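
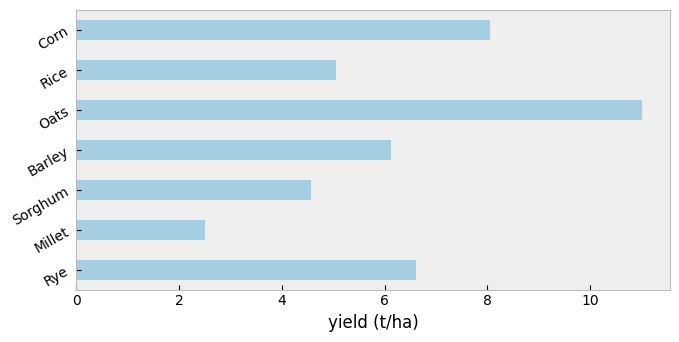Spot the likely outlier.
Oats ≈ 11; the rest sit between ≈ 2 and ≈ 8.

Oats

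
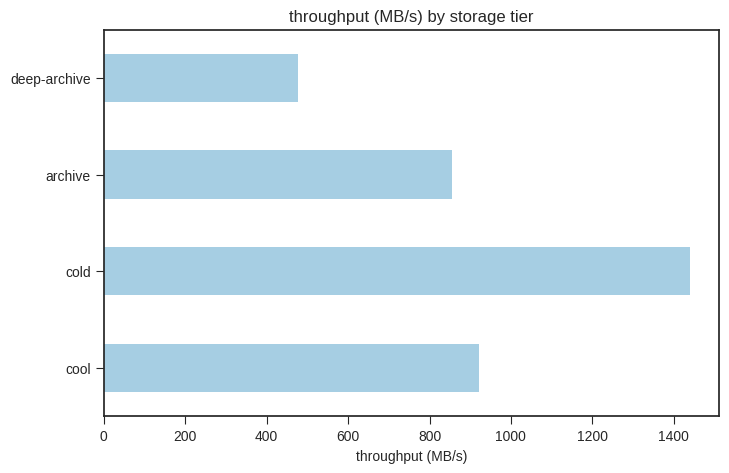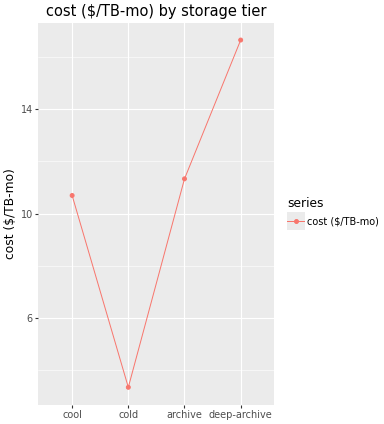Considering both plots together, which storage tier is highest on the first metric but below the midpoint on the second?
cold

Chart 2 median cost ($/TB-mo) ≈ 12; below-median storage tiers: cool, cold. Among those, cold has the highest throughput (MB/s) (≈ 1400).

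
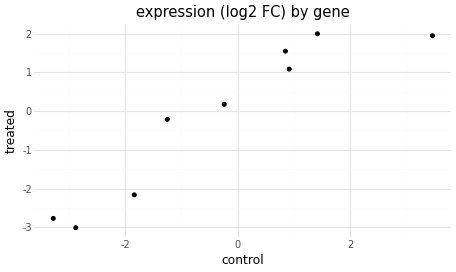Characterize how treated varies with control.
Points are positively correlated; strong (|r| ≈ 0.9).

positive, strong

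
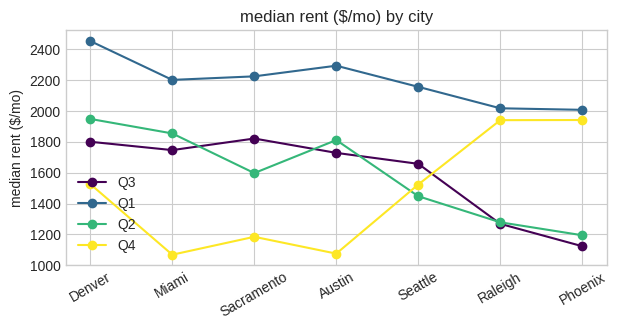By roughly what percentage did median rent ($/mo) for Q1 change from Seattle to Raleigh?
≈ -9.1%

Seattle ≈ 2200, Raleigh ≈ 2000; (2000 − 2200) / 2200 ≈ -9.1%.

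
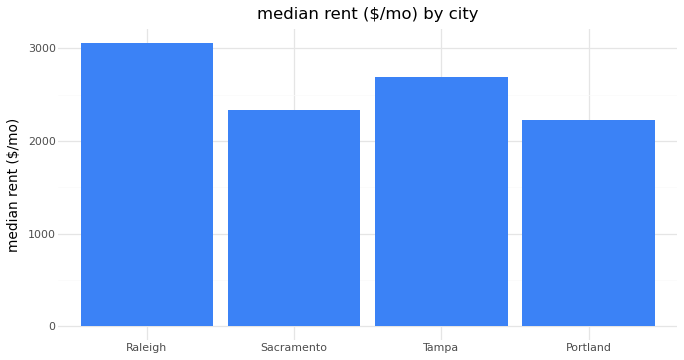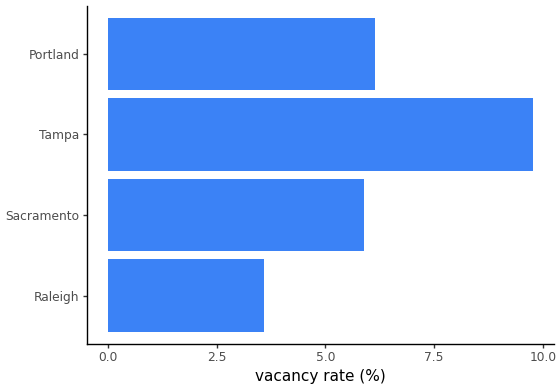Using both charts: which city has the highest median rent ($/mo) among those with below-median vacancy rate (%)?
Chart 2 median vacancy rate (%) ≈ 6; below-median cities: Raleigh, Sacramento. Among those, Raleigh has the highest median rent ($/mo) (≈ 3000).

Raleigh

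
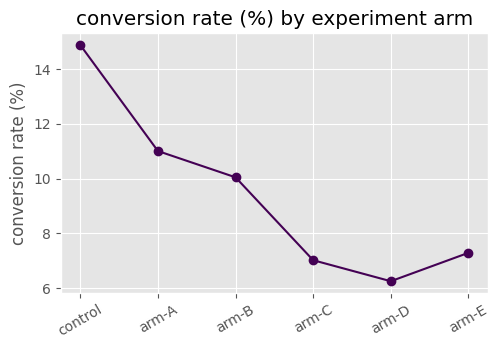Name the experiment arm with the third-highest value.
Top 4: control ≈ 15, arm-A ≈ 11, arm-B ≈ 10, arm-E ≈ 7.

arm-B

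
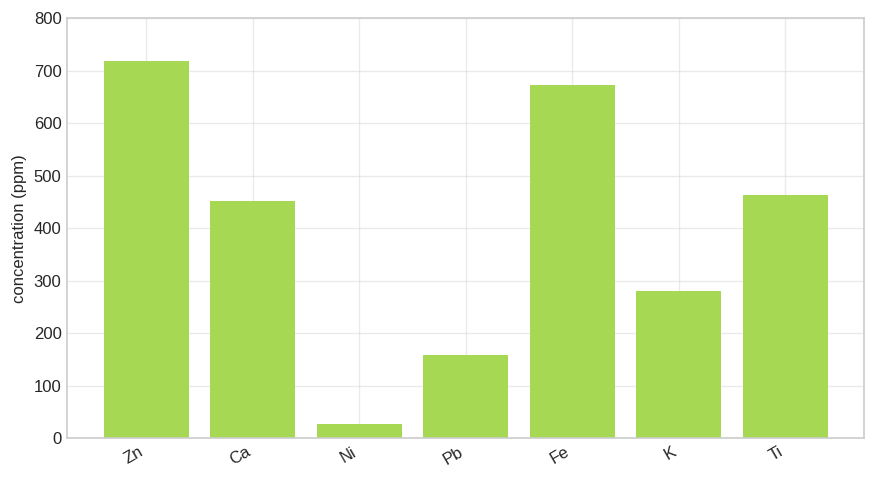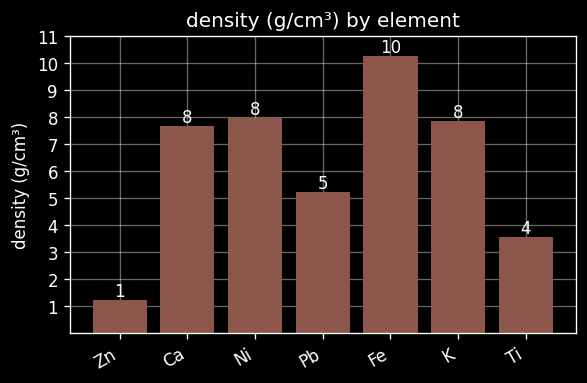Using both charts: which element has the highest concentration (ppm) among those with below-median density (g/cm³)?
Zn

Chart 2 median density (g/cm³) ≈ 8; below-median elements: Zn, Pb, Ti. Among those, Zn has the highest concentration (ppm) (≈ 700).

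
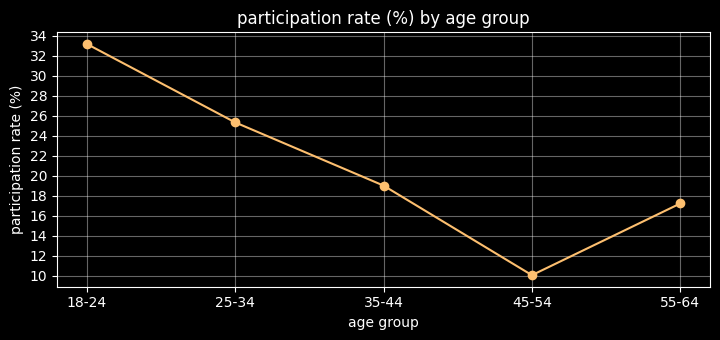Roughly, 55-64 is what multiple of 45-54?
55-64 ≈ 18, 45-54 ≈ 10; 18/10 ≈ 1.8.

≈ 1.8×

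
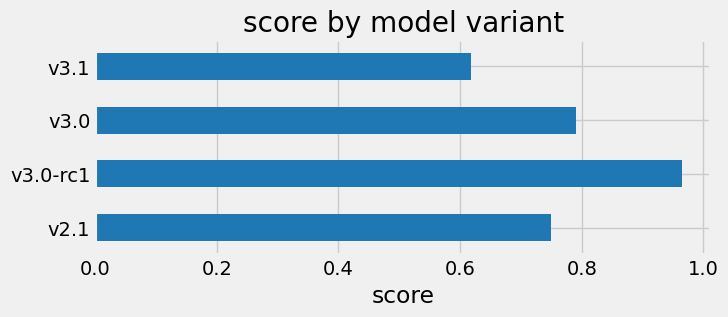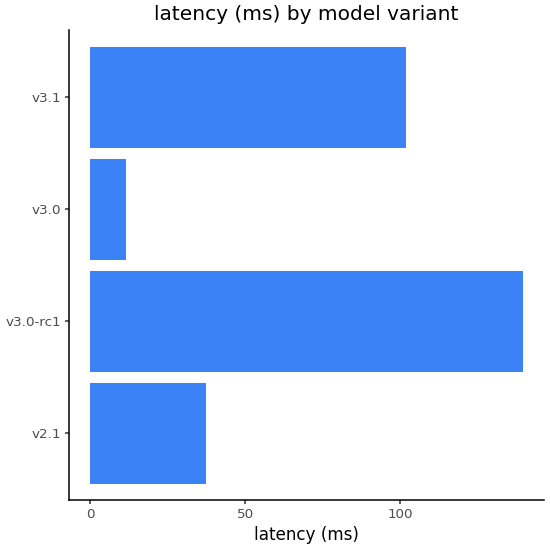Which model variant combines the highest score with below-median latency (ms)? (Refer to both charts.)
v3.0

Chart 2 median latency (ms) ≈ 60; below-median model variants: v2.1, v3.0. Among those, v3.0 has the highest score (≈ 0.8).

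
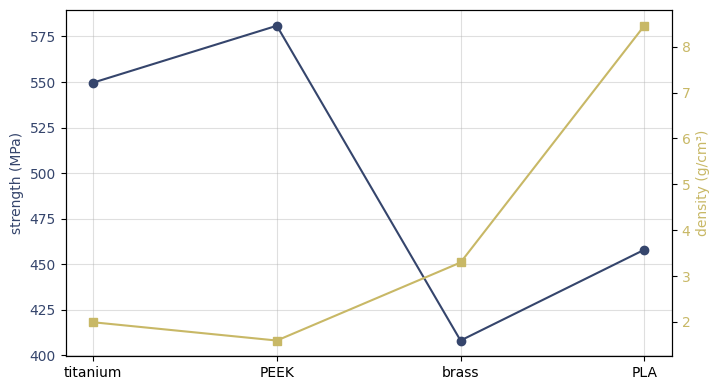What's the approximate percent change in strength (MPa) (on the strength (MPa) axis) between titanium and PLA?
titanium ≈ 540, PLA ≈ 460; (460 − 540) / 540 ≈ -14.8%.

≈ -14.8%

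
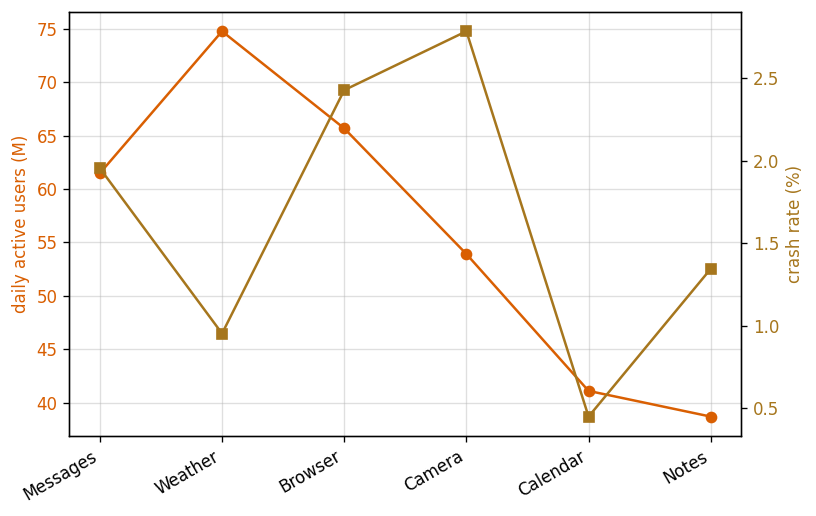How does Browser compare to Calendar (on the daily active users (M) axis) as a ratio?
≈ 1.62×

Browser ≈ 65, Calendar ≈ 40; 65/40 ≈ 1.62.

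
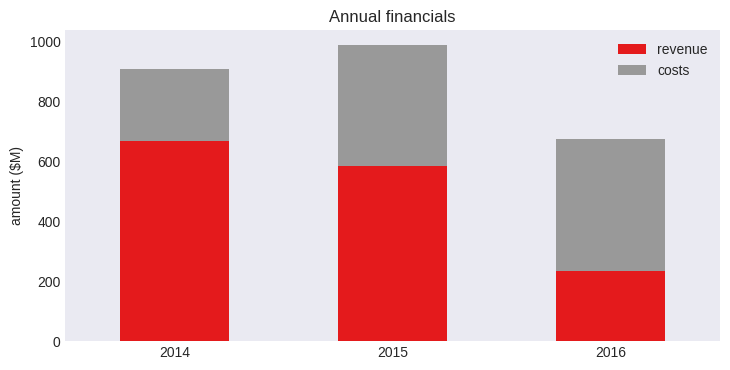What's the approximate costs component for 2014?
costs top ≈ 900, bottom ≈ 700; segment ≈ 200.

≈ 200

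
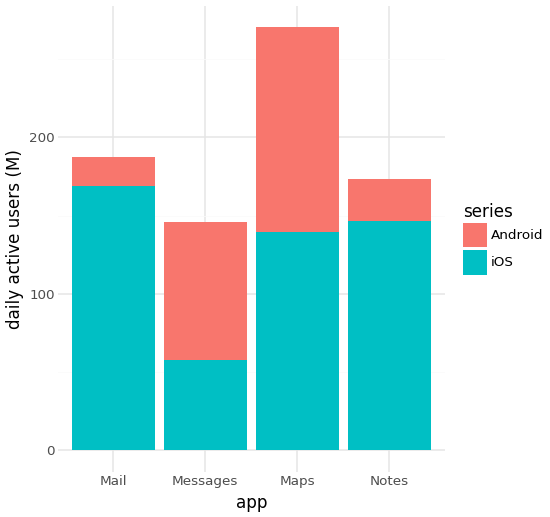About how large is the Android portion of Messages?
≈ 100

Android top ≈ 150, bottom ≈ 50; segment ≈ 100.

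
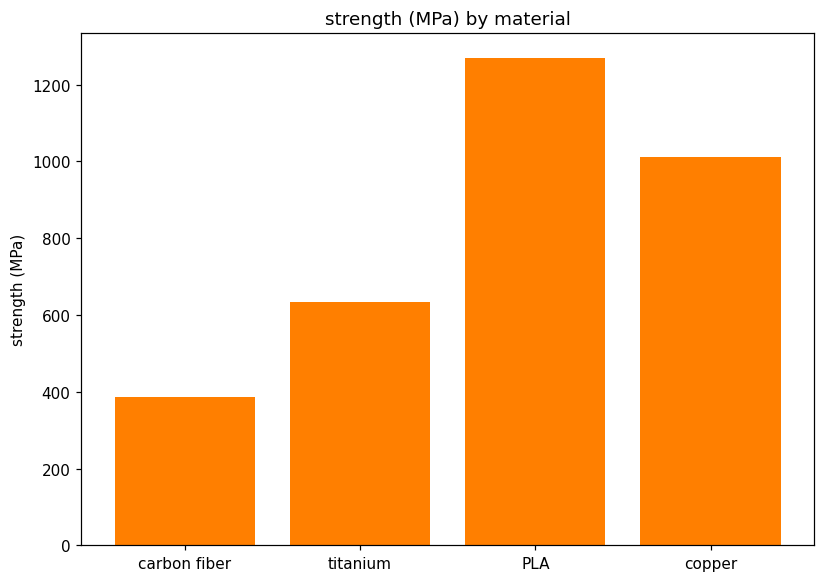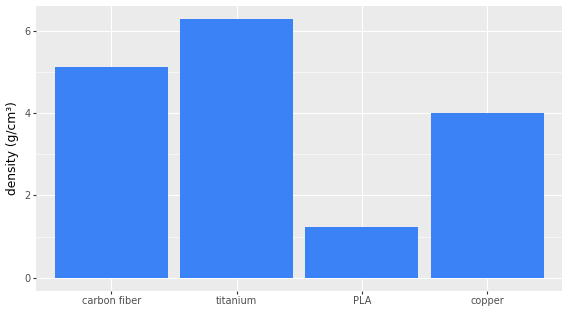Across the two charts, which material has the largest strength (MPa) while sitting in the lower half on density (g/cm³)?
PLA

Chart 2 median density (g/cm³) ≈ 5; below-median materials: PLA, copper. Among those, PLA has the highest strength (MPa) (≈ 1200).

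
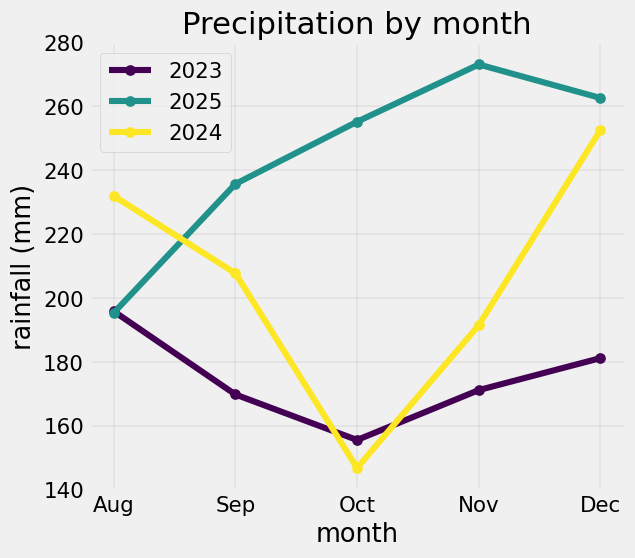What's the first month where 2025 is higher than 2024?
Aug: 2025 ≈ 200 vs 2024 ≈ 240 (not yet); Sep: 2025 ≈ 240 vs 2024 ≈ 200 (first crossover).

Sep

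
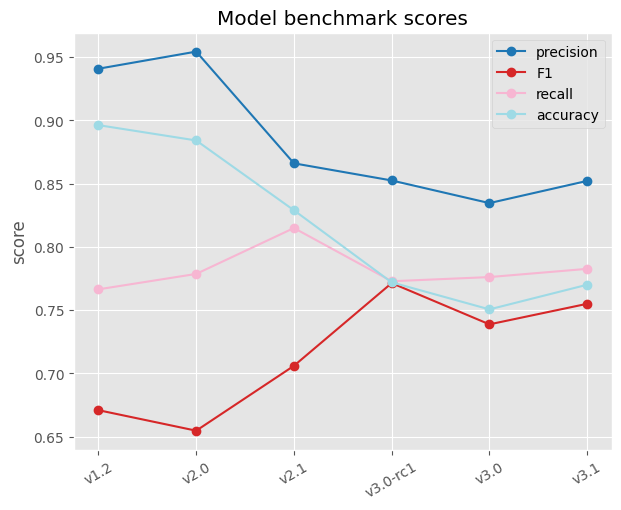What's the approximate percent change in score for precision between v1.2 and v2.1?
v1.2 ≈ 0.95, v2.1 ≈ 0.85; (0.85 − 0.95) / 0.95 ≈ -10.5%.

≈ -10.5%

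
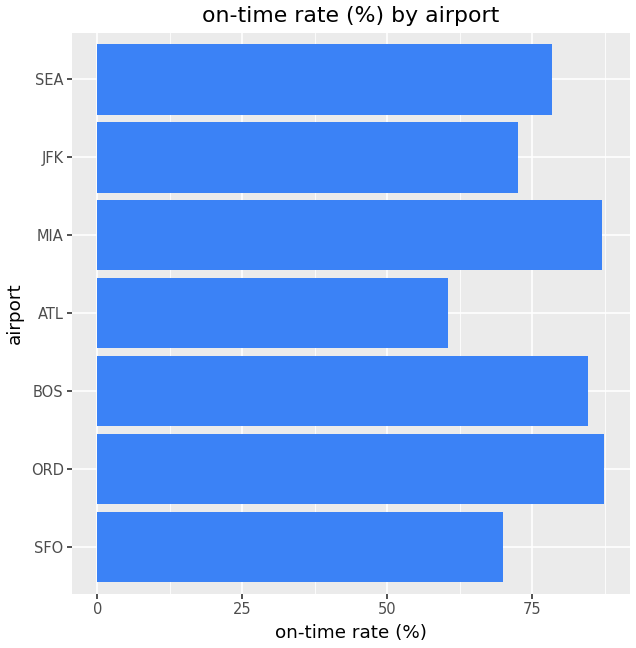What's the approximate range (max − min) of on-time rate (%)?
≈ 30

Max ORD ≈ 90, min ATL ≈ 60; range ≈ 30.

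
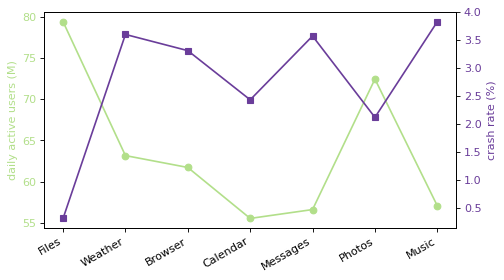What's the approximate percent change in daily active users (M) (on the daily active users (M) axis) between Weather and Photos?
≈ +12.5%

Weather ≈ 64, Photos ≈ 72; (72 − 64) / 64 ≈ +12.5%.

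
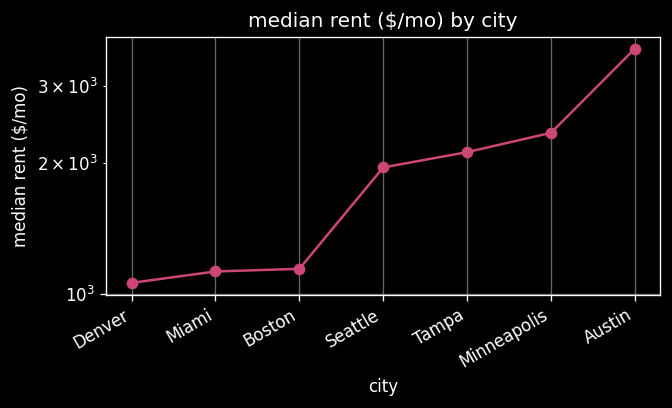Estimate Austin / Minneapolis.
Austin ≈ 3500, Minneapolis ≈ 2500; 3500/2500 ≈ 1.4.

≈ 1.4×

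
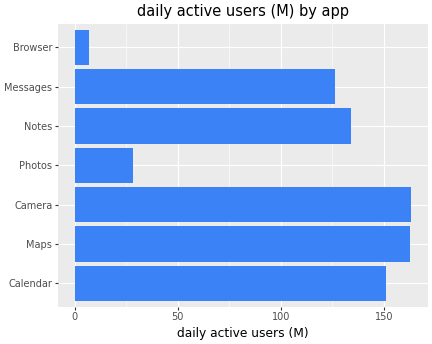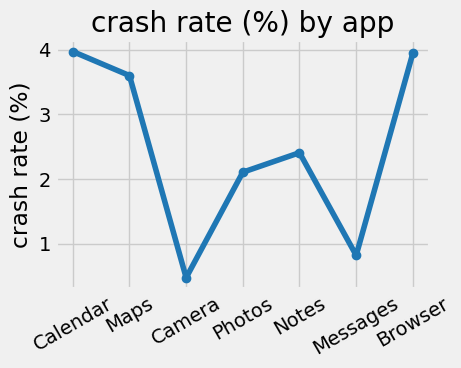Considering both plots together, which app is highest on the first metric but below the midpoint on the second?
Chart 2 median crash rate (%) ≈ 2.5; below-median apps: Camera, Photos, Messages. Among those, Camera has the highest daily active users (M) (≈ 160).

Camera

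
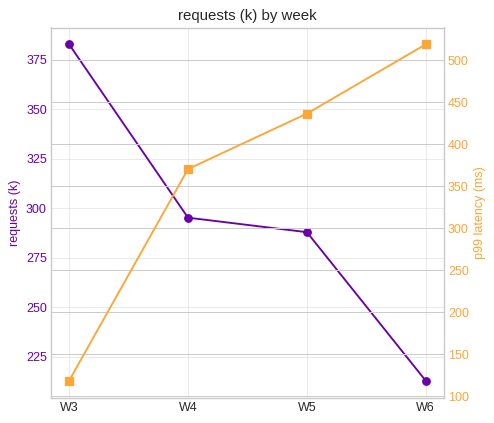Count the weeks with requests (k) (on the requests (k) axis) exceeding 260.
Above 260: W3, W4, W5.

3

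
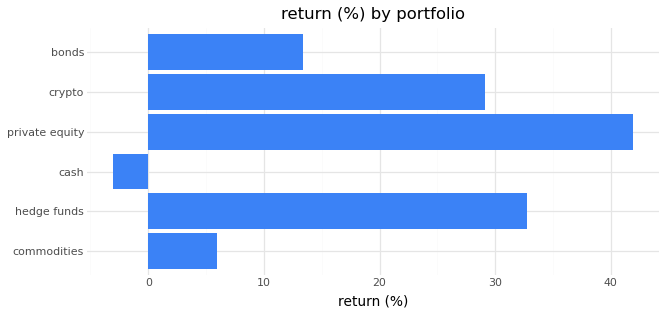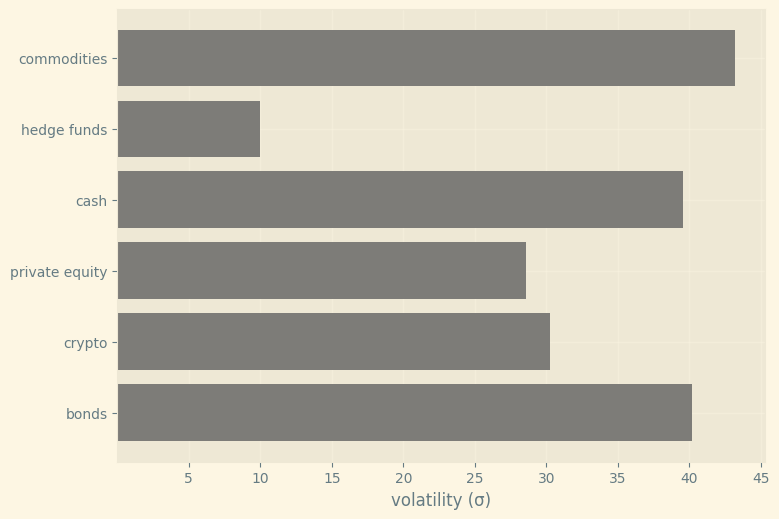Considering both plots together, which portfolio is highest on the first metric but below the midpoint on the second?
private equity

Chart 2 median volatility (σ) ≈ 35; below-median portfolios: hedge funds, private equity, crypto. Among those, private equity has the highest return (%) (≈ 40).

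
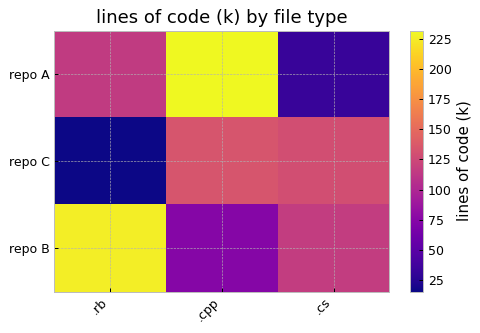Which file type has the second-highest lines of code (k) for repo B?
Top 3 for repo B: .rb ≈ 220, .cs ≈ 120, .cpp ≈ 80.

.cs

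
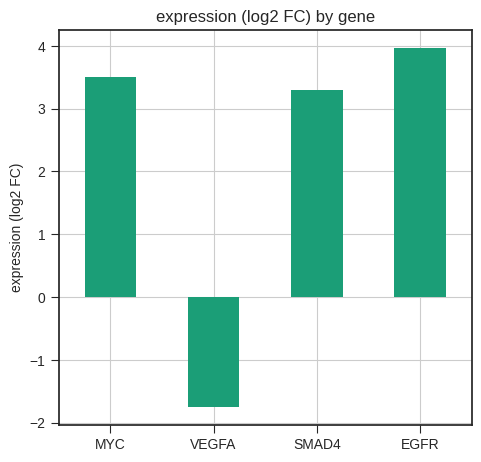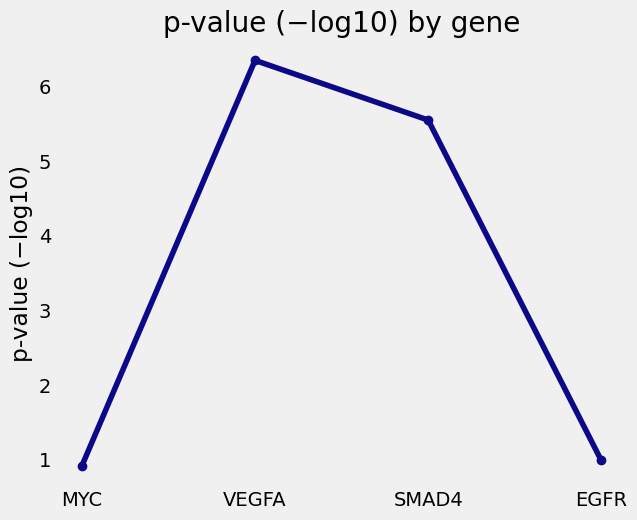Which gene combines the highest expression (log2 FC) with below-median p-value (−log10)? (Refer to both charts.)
EGFR

Chart 2 median p-value (−log10) ≈ 3; below-median genes: MYC, EGFR. Among those, EGFR has the highest expression (log2 FC) (≈ 4).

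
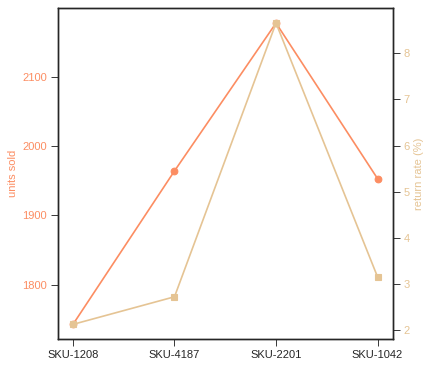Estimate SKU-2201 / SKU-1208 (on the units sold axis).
SKU-2201 ≈ 2200, SKU-1208 ≈ 1750; 2200/1750 ≈ 1.26.

≈ 1.26×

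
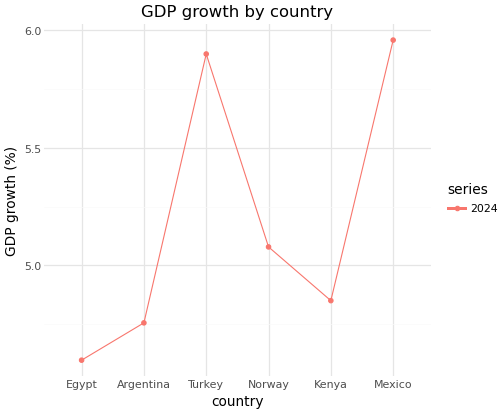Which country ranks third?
Norway

Top 4: Mexico ≈ 6.0, Turkey ≈ 5.8, Norway ≈ 5.0, Kenya ≈ 4.8.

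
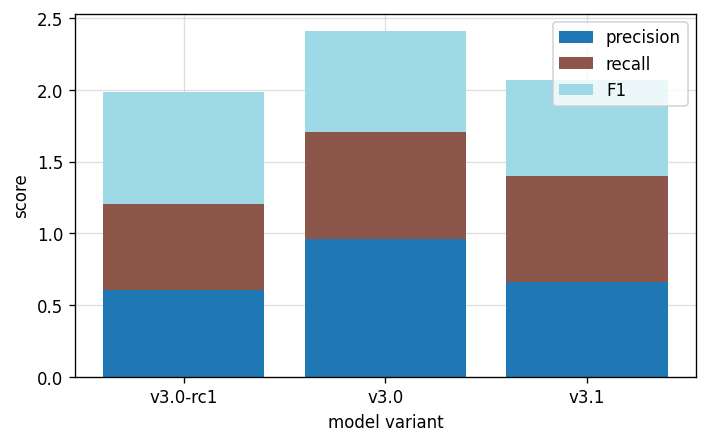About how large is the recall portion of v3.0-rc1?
≈ 0.5

recall top ≈ 1.0, bottom ≈ 0.5; segment ≈ 0.5.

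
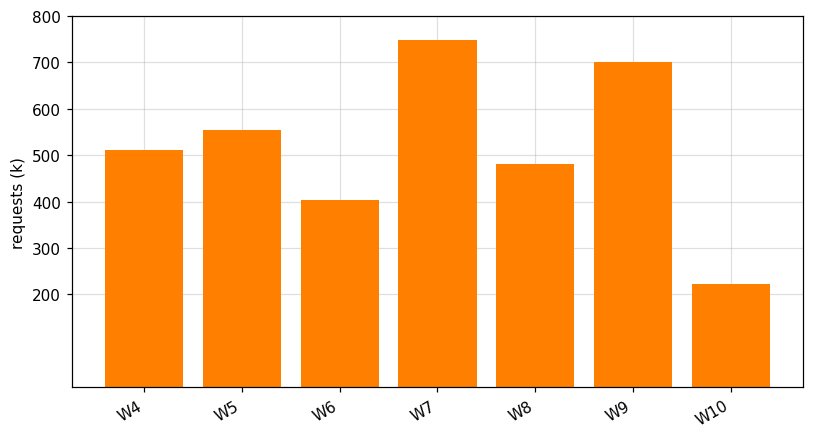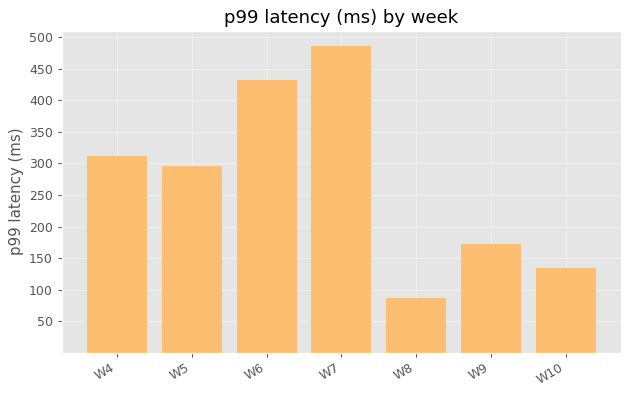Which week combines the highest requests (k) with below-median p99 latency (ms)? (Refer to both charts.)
Chart 2 median p99 latency (ms) ≈ 300; below-median weeks: W8, W9, W10. Among those, W9 has the highest requests (k) (≈ 700).

W9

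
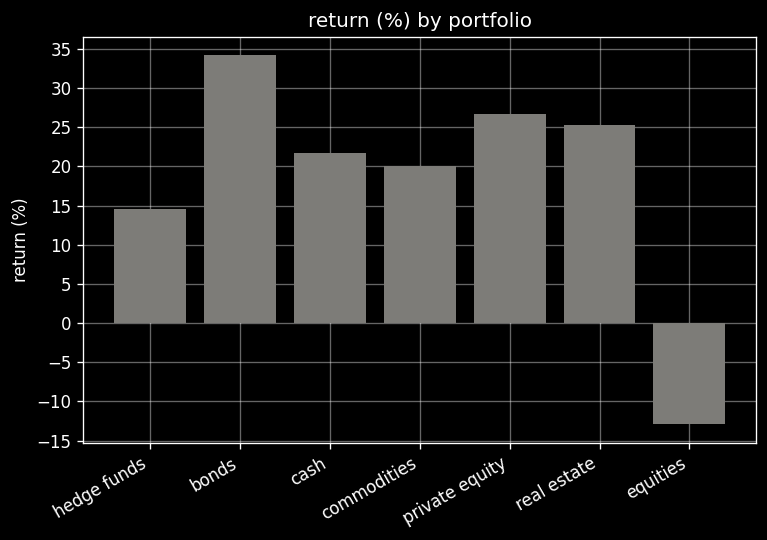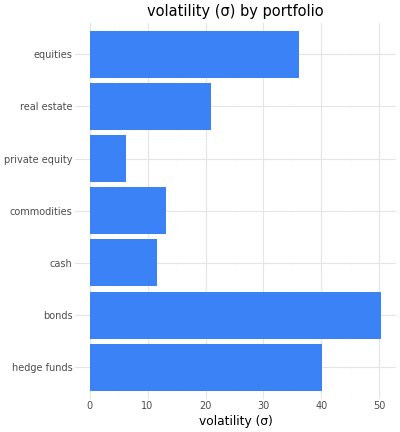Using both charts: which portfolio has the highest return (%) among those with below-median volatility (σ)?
Chart 2 median volatility (σ) ≈ 20; below-median portfolios: cash, commodities, private equity. Among those, private equity has the highest return (%) (≈ 25).

private equity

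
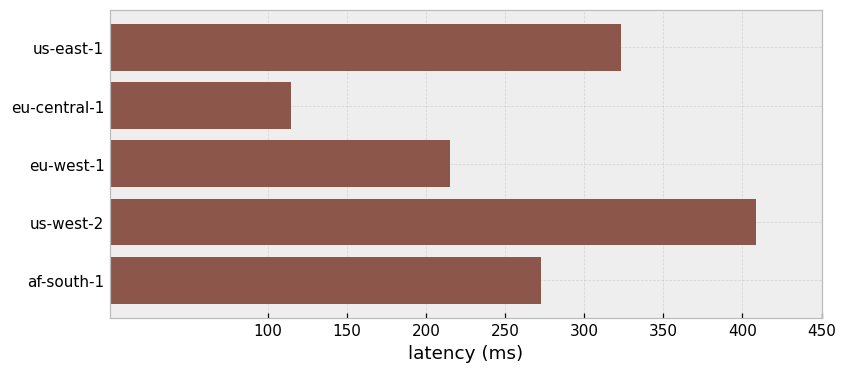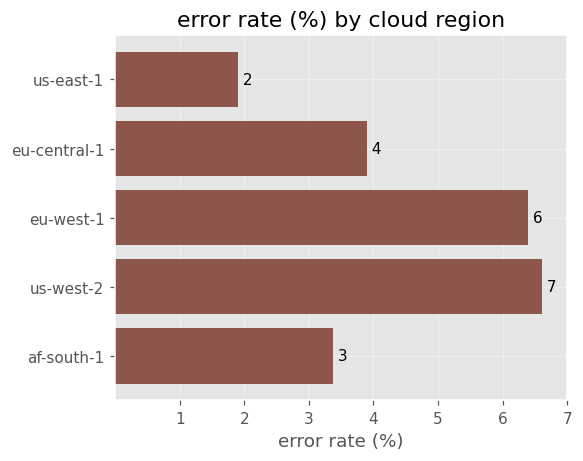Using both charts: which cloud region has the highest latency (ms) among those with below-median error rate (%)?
us-east-1

Chart 2 median error rate (%) ≈ 4; below-median cloud regions: us-east-1, af-south-1. Among those, us-east-1 has the highest latency (ms) (≈ 300).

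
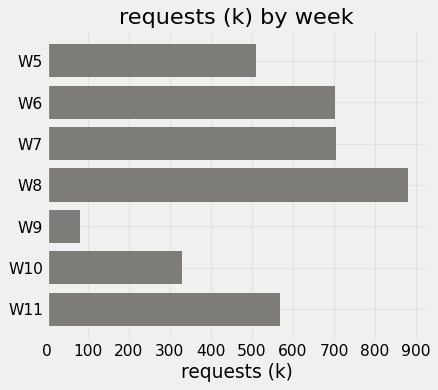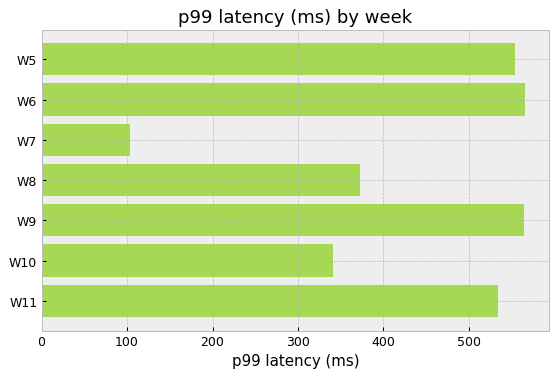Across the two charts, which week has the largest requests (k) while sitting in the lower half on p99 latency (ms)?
Chart 2 median p99 latency (ms) ≈ 500; below-median weeks: W7, W8, W10. Among those, W8 has the highest requests (k) (≈ 900).

W8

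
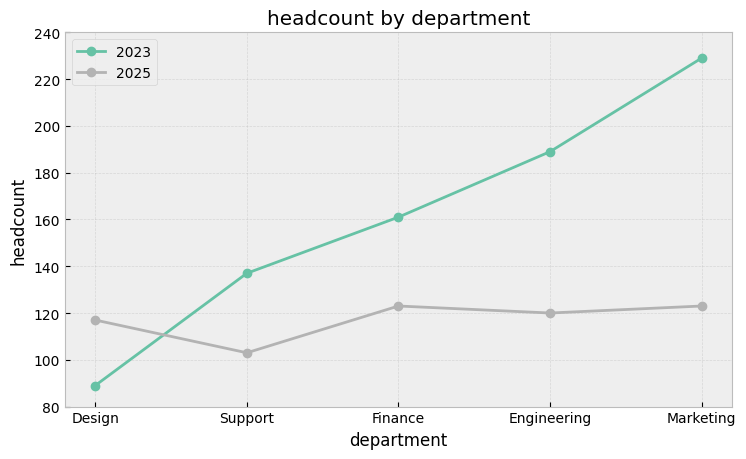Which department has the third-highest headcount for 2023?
Finance

Top 4 for 2023: Marketing ≈ 220, Engineering ≈ 180, Finance ≈ 160, Support ≈ 140.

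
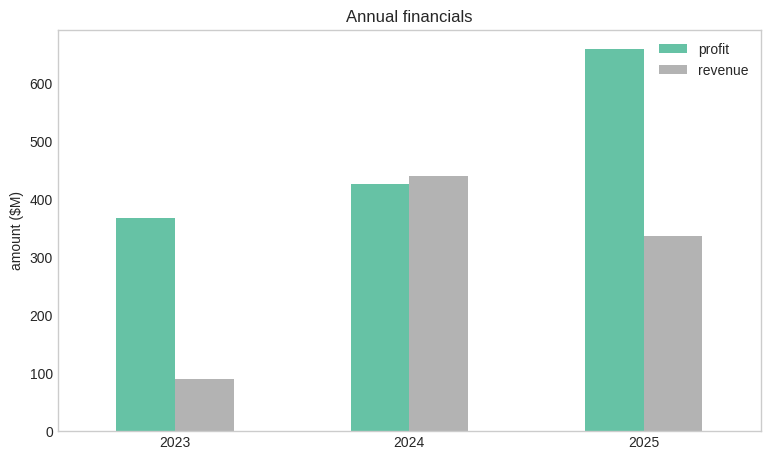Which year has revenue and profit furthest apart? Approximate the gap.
2025: revenue ≈ 300, profit ≈ 700 → gap ≈ 400. Next-largest (2023) is only ≈ 300.

2025, ≈ 400 $M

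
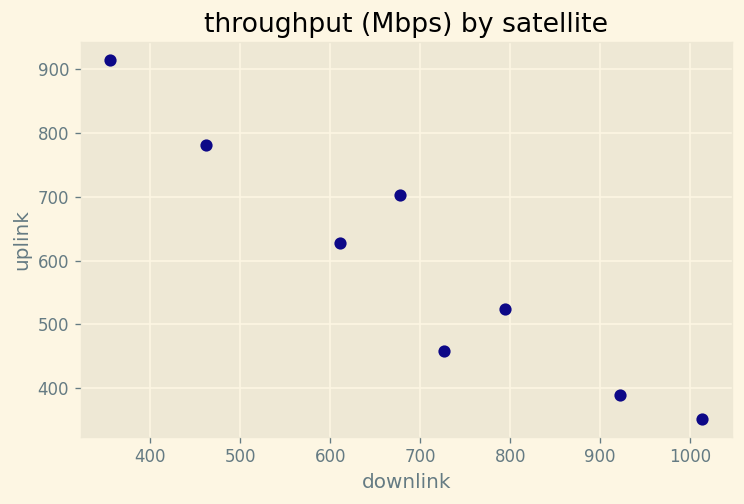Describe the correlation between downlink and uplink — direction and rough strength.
Points are negatively correlated; strong (|r| ≈ 1.0).

negative, strong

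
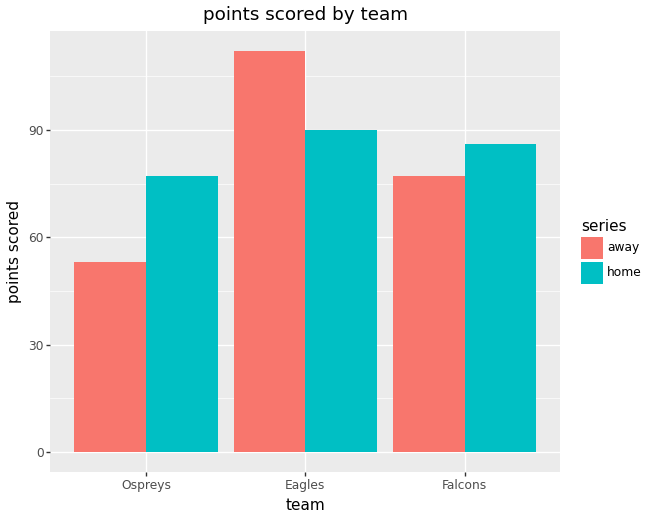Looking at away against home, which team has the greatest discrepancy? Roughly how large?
Ospreys: away ≈ 50, home ≈ 80 → gap ≈ 30. Next-largest (Eagles) is only ≈ 20.

Ospreys, ≈ 30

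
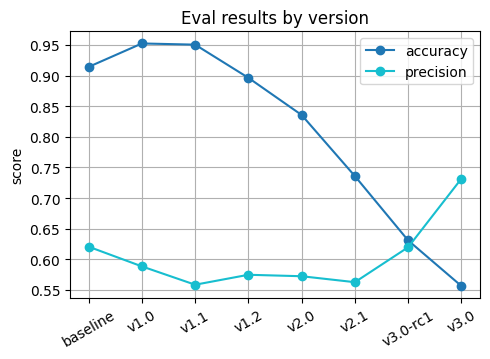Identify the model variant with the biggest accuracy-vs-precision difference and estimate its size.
v1.1, ≈ 0.40

v1.1: accuracy ≈ 0.95, precision ≈ 0.55 → gap ≈ 0.40. Next-largest (v1.0) is only ≈ 0.35.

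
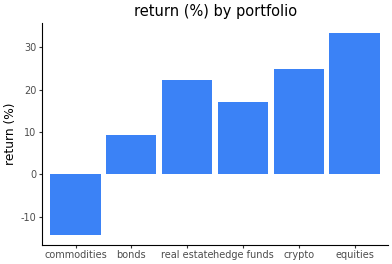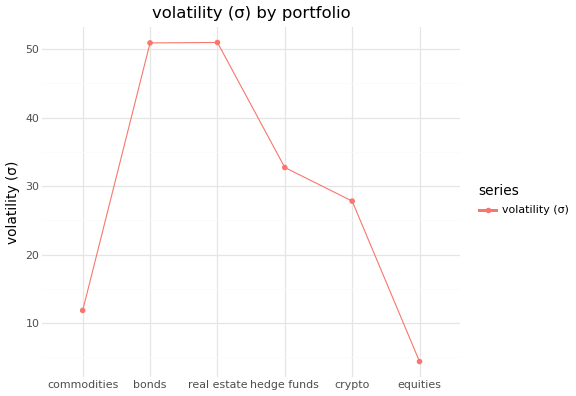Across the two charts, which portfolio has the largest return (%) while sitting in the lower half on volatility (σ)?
equities

Chart 2 median volatility (σ) ≈ 30; below-median portfolios: commodities, crypto, equities. Among those, equities has the highest return (%) (≈ 35).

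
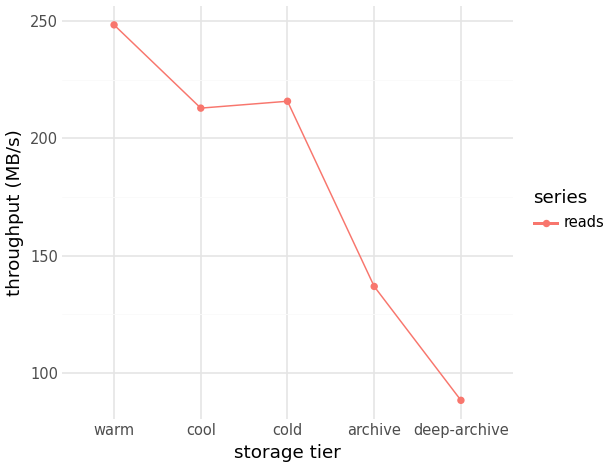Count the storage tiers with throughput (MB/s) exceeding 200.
Above 200: warm, cool, cold.

3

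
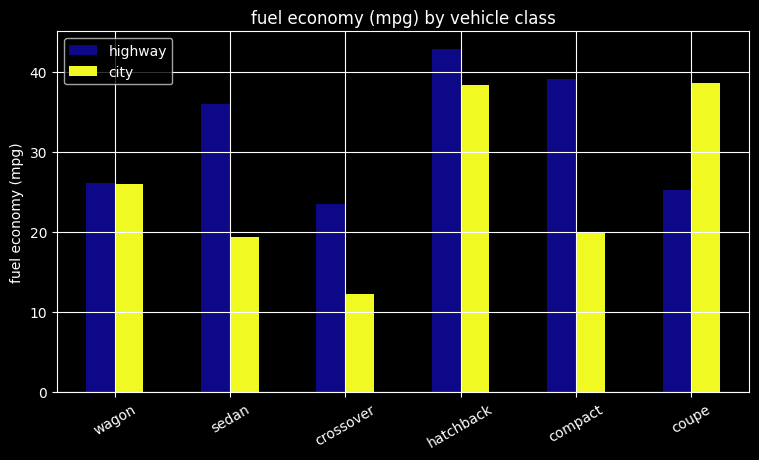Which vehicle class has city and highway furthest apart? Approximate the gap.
compact, ≈ 20 mpg

compact: city ≈ 20, highway ≈ 40 → gap ≈ 20. Next-largest (sedan) is only ≈ 15.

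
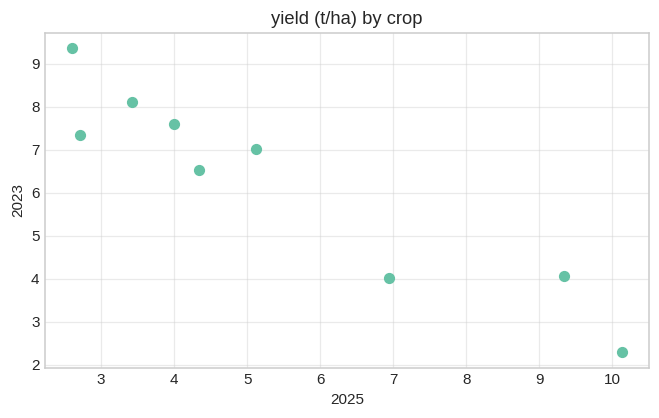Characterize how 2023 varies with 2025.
Points are negatively correlated; strong (|r| ≈ 0.9).

negative, strong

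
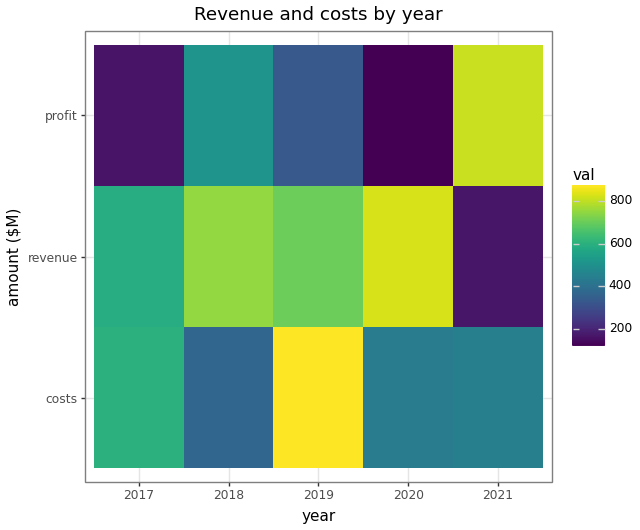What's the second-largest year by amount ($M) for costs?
2017

Top 3 for costs: 2019 ≈ 900, 2017 ≈ 600, 2021 ≈ 400.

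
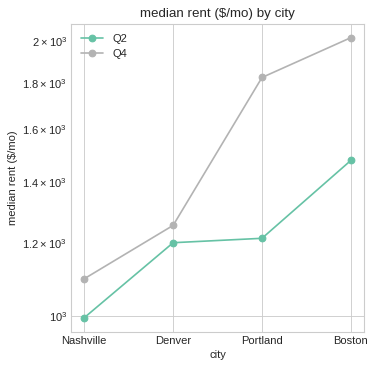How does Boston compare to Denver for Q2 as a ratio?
≈ 1.25×

Boston ≈ 1500, Denver ≈ 1200; 1500/1200 ≈ 1.25.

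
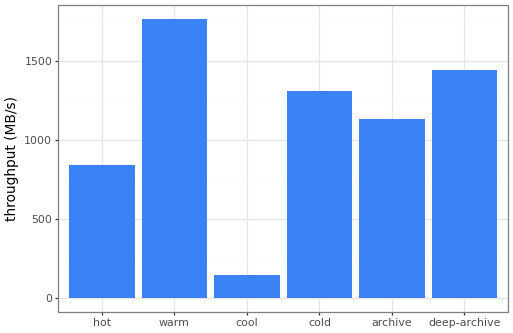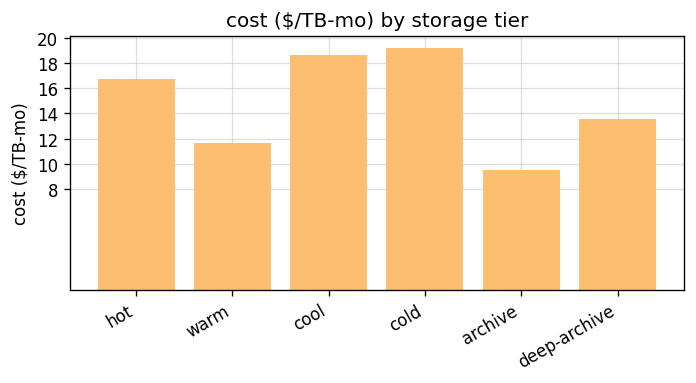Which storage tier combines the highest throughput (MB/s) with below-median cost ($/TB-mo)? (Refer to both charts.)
Chart 2 median cost ($/TB-mo) ≈ 16; below-median storage tiers: warm, archive, deep-archive. Among those, warm has the highest throughput (MB/s) (≈ 1800).

warm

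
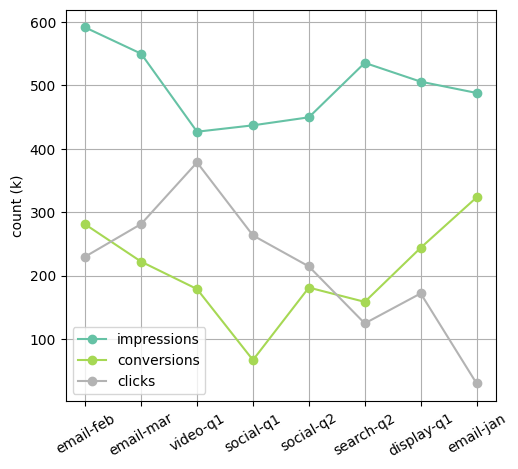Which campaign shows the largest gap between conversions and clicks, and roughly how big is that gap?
email-jan, ≈ 250 k

email-jan: conversions ≈ 300, clicks ≈ 50 → gap ≈ 250. Next-largest (video-q1) is only ≈ 200.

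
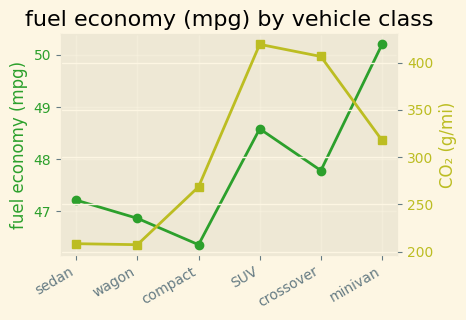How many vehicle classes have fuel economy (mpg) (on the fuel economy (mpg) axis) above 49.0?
Above 49.0: minivan.

1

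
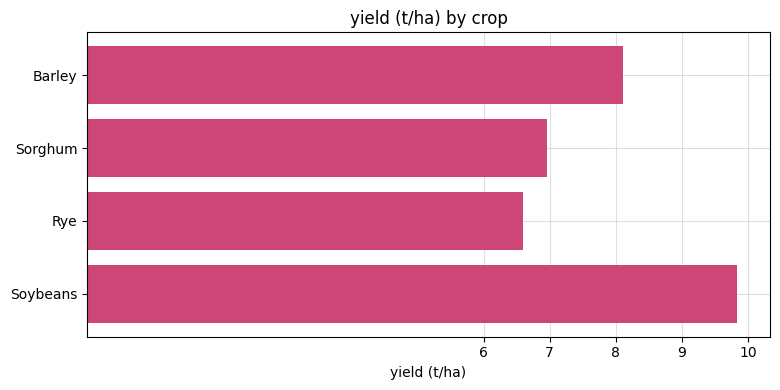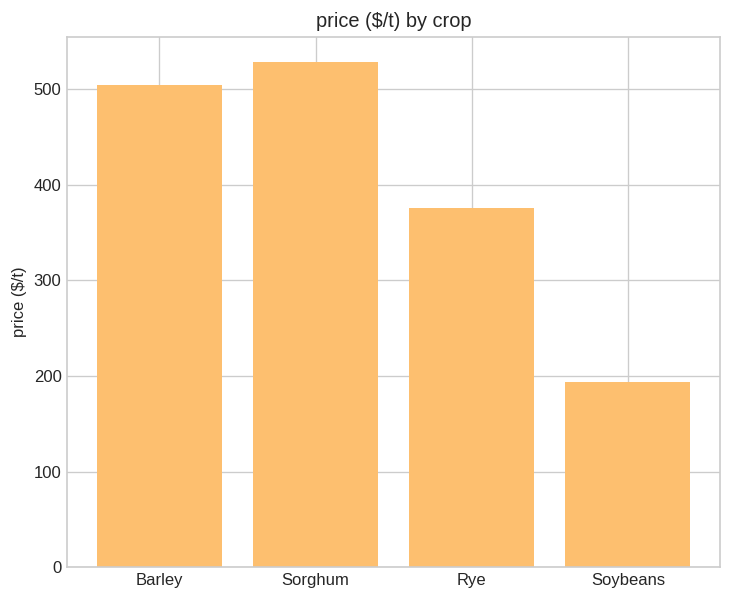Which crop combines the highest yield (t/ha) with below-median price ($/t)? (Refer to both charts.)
Chart 2 median price ($/t) ≈ 450; below-median crops: Rye, Soybeans. Among those, Soybeans has the highest yield (t/ha) (≈ 10).

Soybeans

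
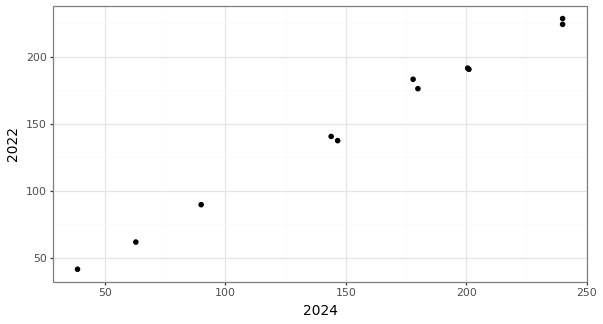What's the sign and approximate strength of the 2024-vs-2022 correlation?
Points are positively correlated; strong (|r| ≈ 1.0).

positive, strong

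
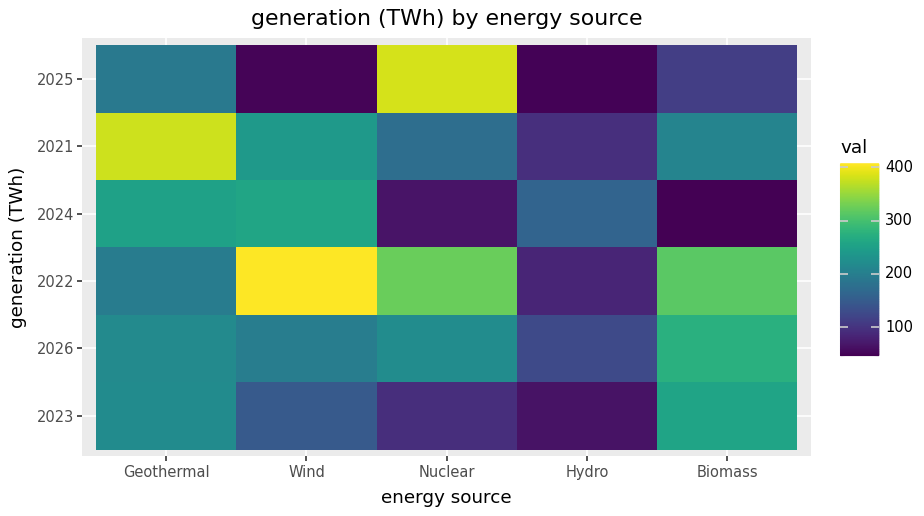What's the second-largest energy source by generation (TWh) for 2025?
Top 3 for 2025: Nuclear ≈ 400, Geothermal ≈ 200, Biomass ≈ 100.

Geothermal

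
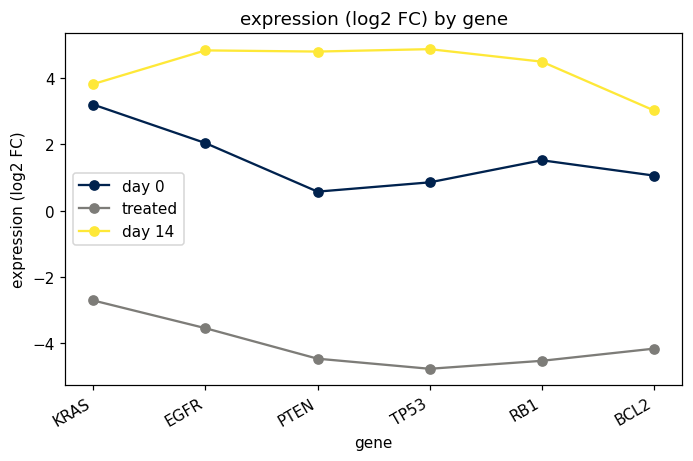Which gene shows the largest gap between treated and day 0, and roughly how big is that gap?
RB1, ≈ 7 log2 FC

RB1: treated ≈ -5, day 0 ≈ 2 → gap ≈ 7. Next-largest (KRAS) is only ≈ 6.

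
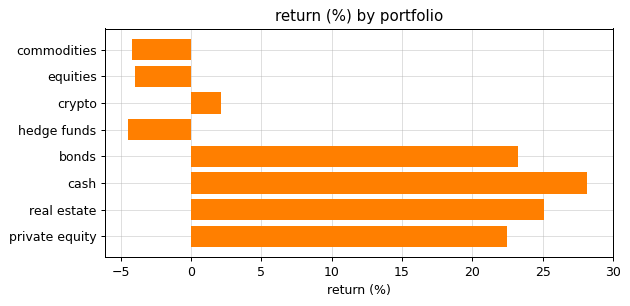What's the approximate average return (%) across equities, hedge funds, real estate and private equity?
(-5 + -5 + 25 + 20) / 4 ≈ 9.

≈ 9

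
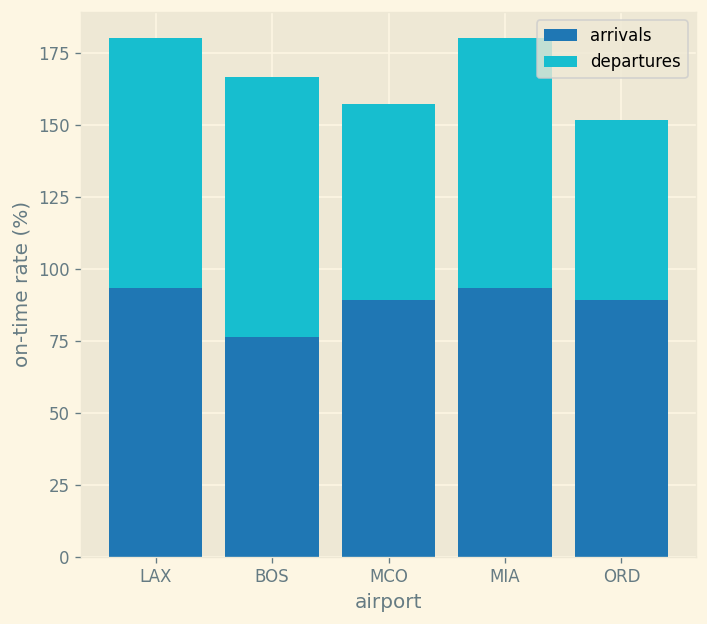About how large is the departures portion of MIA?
≈ 80

departures top ≈ 180, bottom ≈ 100; segment ≈ 80.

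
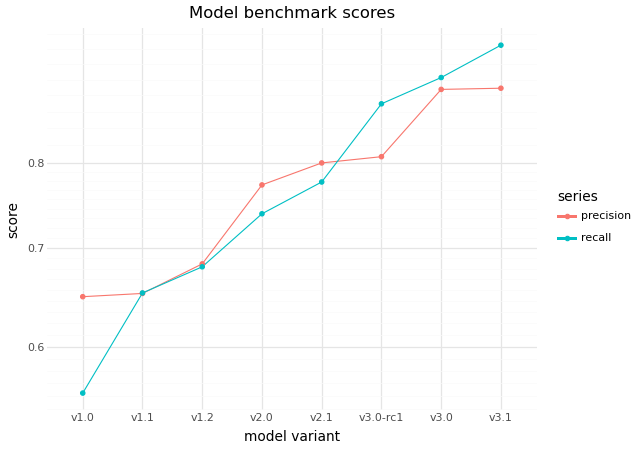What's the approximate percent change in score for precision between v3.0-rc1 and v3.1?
≈ +12.5%

v3.0-rc1 ≈ 0.80, v3.1 ≈ 0.90; (0.90 − 0.80) / 0.80 ≈ +12.5%.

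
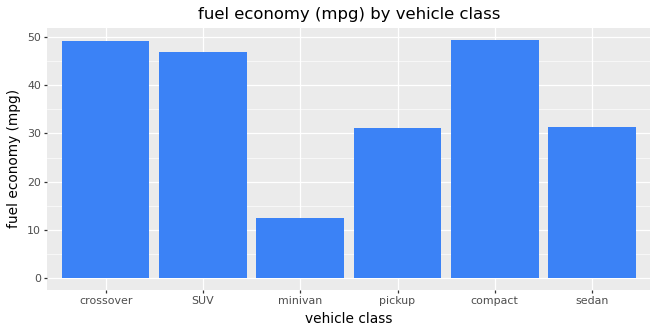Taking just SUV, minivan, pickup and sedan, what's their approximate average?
≈ 29

(45 + 10 + 30 + 30) / 4 ≈ 29.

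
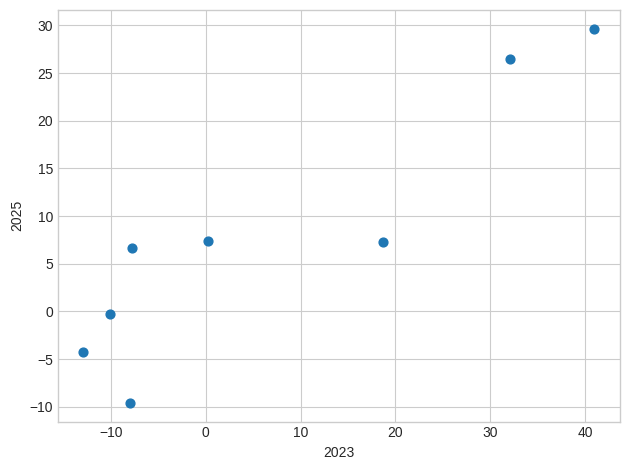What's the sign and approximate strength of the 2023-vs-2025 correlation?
Points are positively correlated; strong (|r| ≈ 0.9).

positive, strong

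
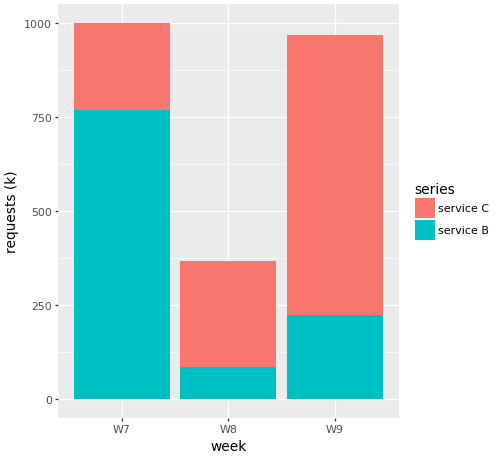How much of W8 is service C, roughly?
service C top ≈ 400, bottom ≈ 100; segment ≈ 300.

≈ 300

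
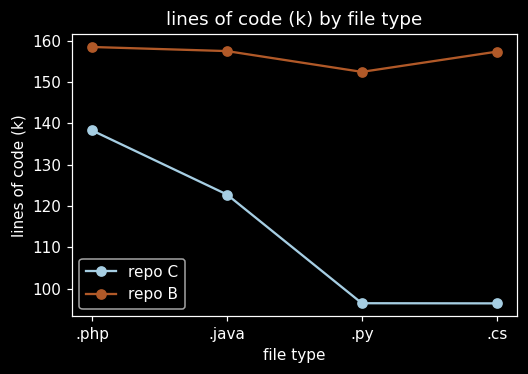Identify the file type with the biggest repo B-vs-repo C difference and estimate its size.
.cs, ≈ 60 k

.cs: repo B ≈ 160, repo C ≈ 100 → gap ≈ 60. Next-largest (.py) is only ≈ 50.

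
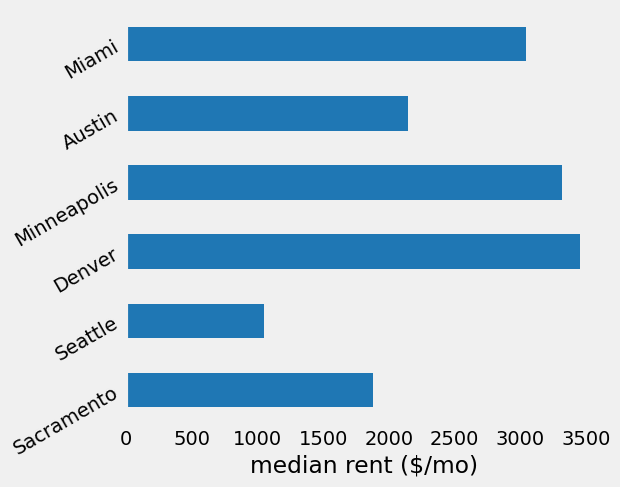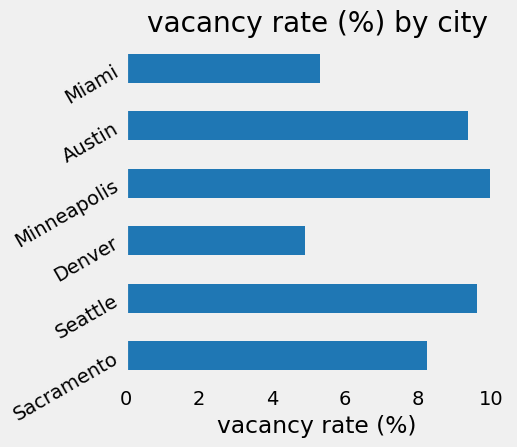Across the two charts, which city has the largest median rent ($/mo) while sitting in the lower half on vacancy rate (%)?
Denver

Chart 2 median vacancy rate (%) ≈ 9; below-median cities: Sacramento, Denver, Miami. Among those, Denver has the highest median rent ($/mo) (≈ 3500).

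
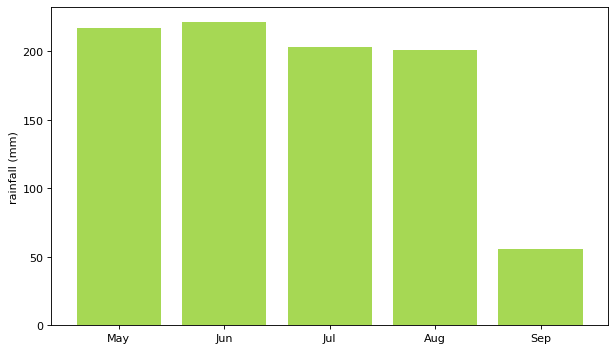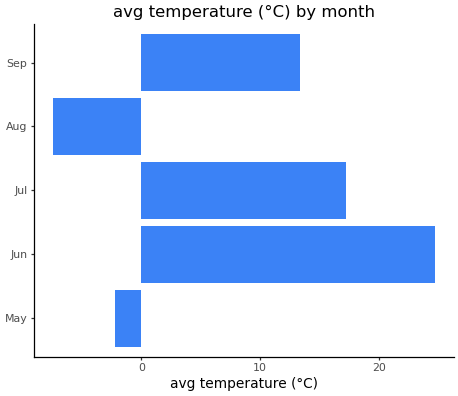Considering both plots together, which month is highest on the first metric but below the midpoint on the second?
May

Chart 2 median avg temperature (°C) ≈ 15; below-median months: May, Aug. Among those, May has the highest rainfall (mm) (≈ 225).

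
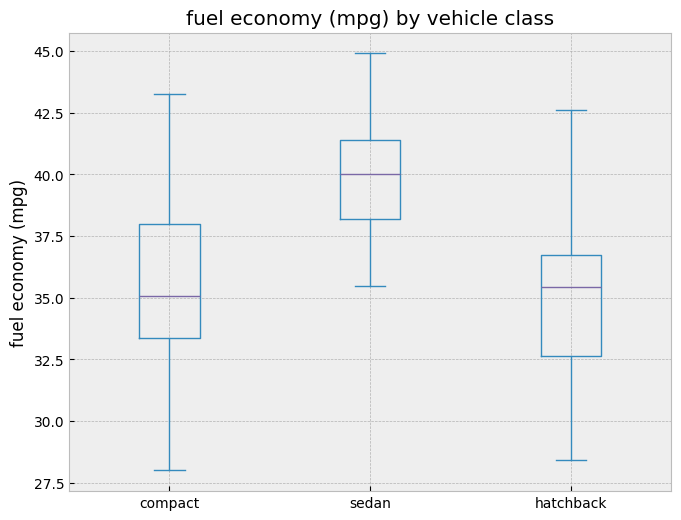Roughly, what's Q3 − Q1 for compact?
Q3 ≈ 38.0, Q1 ≈ 33.5; IQR ≈ 4.5.

≈ 4.5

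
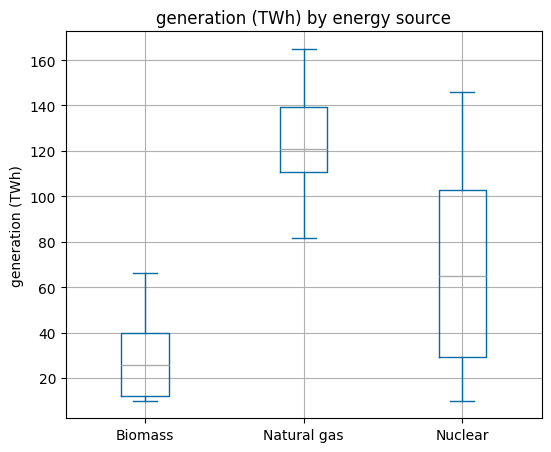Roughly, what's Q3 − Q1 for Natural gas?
≈ 30

Q3 ≈ 140, Q1 ≈ 110; IQR ≈ 30.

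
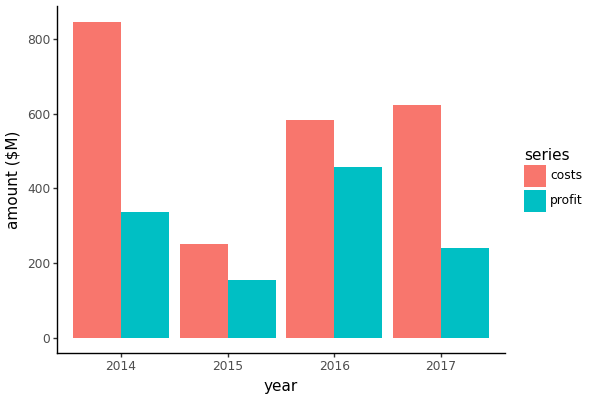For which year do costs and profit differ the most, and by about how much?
2014: costs ≈ 800, profit ≈ 300 → gap ≈ 500. Next-largest (2017) is only ≈ 400.

2014, ≈ 500 $M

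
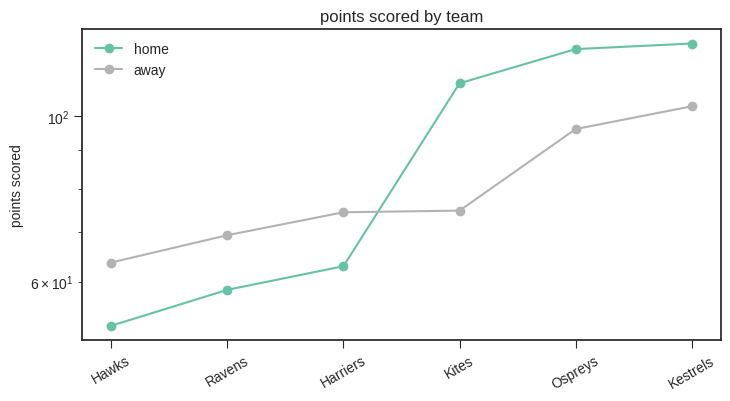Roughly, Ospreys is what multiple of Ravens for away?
≈ 1.43×

Ospreys ≈ 100, Ravens ≈ 70; 100/70 ≈ 1.43.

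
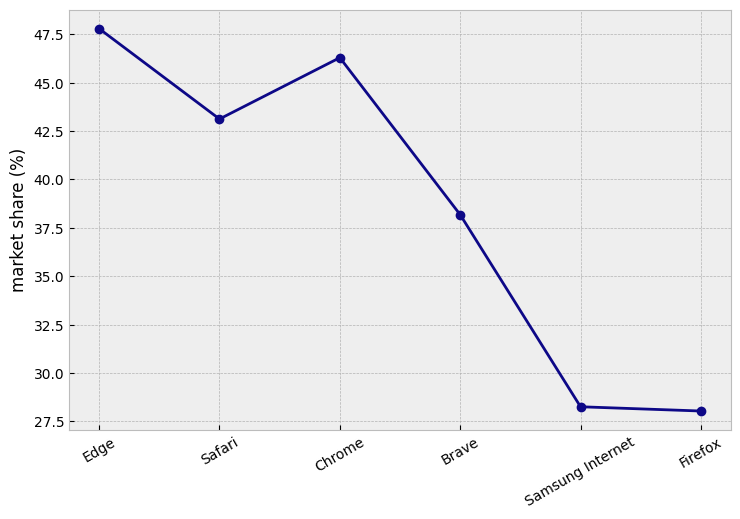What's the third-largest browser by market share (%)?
Safari

Top 4: Edge ≈ 48, Chrome ≈ 46, Safari ≈ 44, Brave ≈ 38.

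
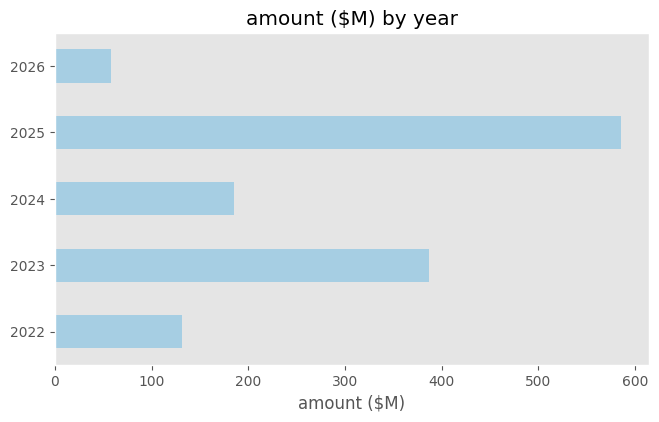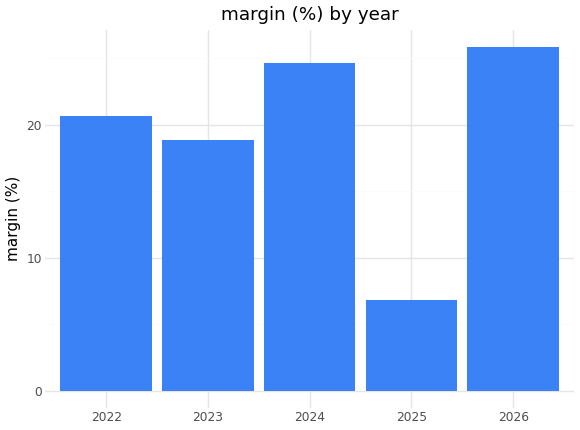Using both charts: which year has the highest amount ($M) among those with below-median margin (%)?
Chart 2 median margin (%) ≈ 20; below-median years: 2023, 2025. Among those, 2025 has the highest amount ($M) (≈ 600).

2025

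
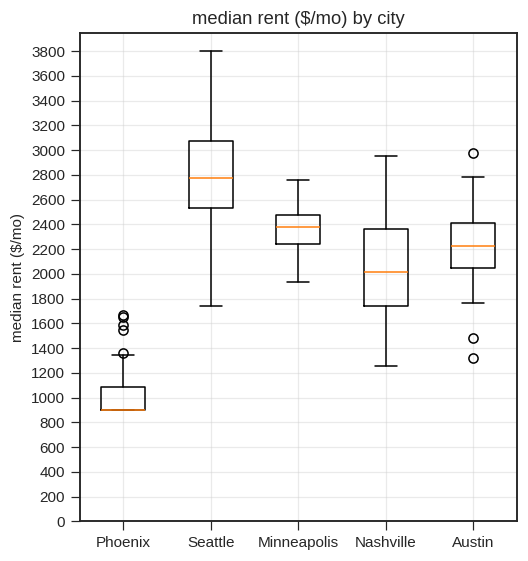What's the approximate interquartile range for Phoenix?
Q3 ≈ 1000, Q1 ≈ 800; IQR ≈ 200.

≈ 200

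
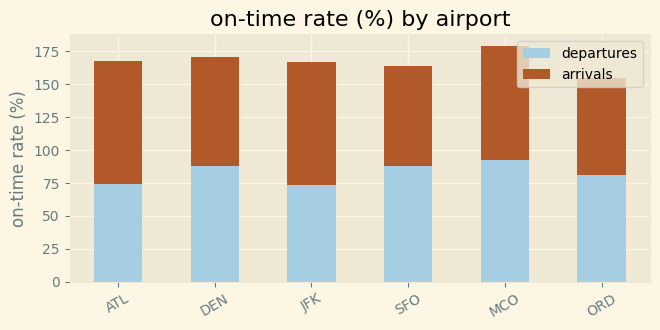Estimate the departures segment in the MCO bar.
departures top ≈ 100, bottom ≈ 0; segment ≈ 100.

≈ 100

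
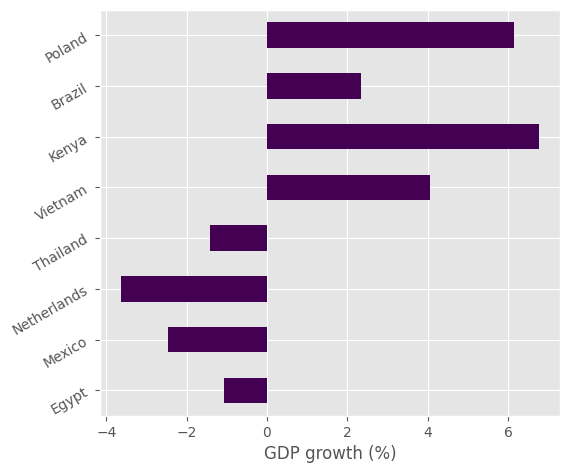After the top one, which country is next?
Poland

Top 3: Kenya ≈ 7, Poland ≈ 6, Vietnam ≈ 4.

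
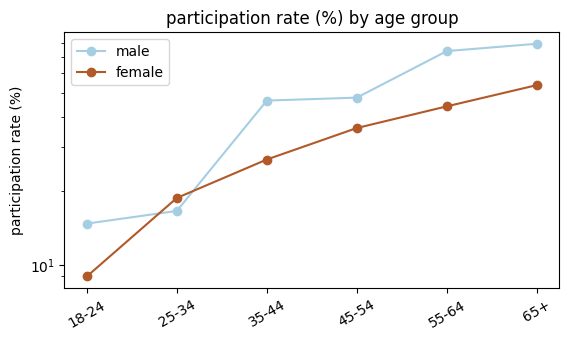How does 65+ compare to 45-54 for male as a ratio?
65+ ≈ 80, 45-54 ≈ 50; 80/50 ≈ 1.6.

≈ 1.6×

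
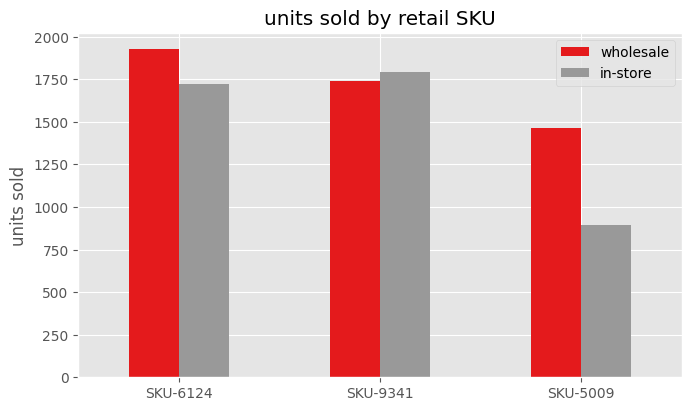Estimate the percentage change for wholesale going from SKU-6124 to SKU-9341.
SKU-6124 ≈ 2000, SKU-9341 ≈ 1800; (1800 − 2000) / 2000 ≈ -10%.

≈ -10%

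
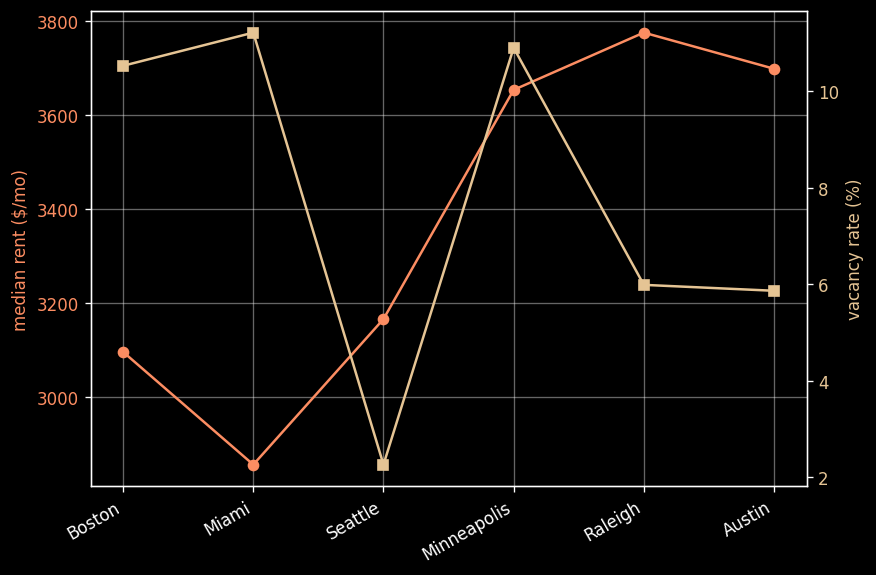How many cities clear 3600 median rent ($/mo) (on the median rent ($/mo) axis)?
3

Above 3600: Minneapolis, Raleigh, Austin.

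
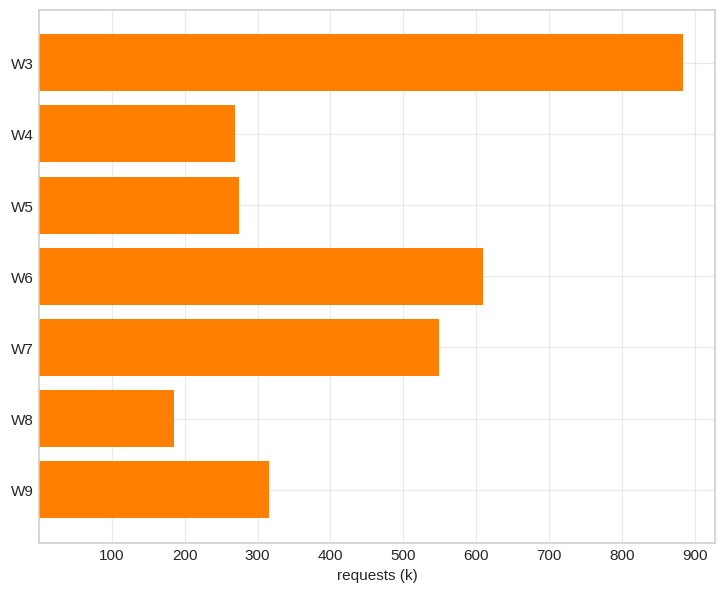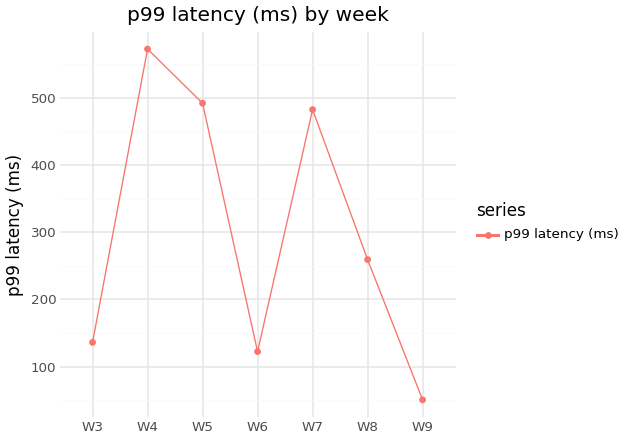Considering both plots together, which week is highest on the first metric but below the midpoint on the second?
Chart 2 median p99 latency (ms) ≈ 300; below-median weeks: W3, W6, W9. Among those, W3 has the highest requests (k) (≈ 900).

W3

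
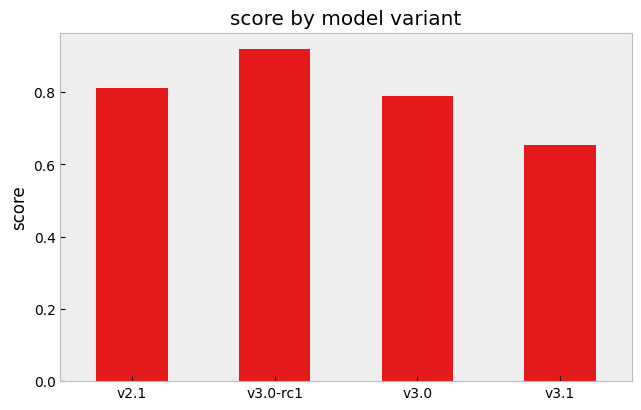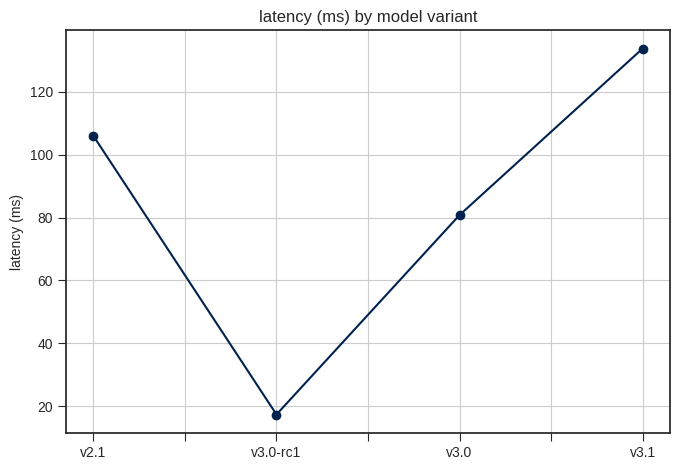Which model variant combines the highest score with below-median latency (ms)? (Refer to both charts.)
Chart 2 median latency (ms) ≈ 100; below-median model variants: v3.0-rc1, v3.0. Among those, v3.0-rc1 has the highest score (≈ 0.9).

v3.0-rc1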